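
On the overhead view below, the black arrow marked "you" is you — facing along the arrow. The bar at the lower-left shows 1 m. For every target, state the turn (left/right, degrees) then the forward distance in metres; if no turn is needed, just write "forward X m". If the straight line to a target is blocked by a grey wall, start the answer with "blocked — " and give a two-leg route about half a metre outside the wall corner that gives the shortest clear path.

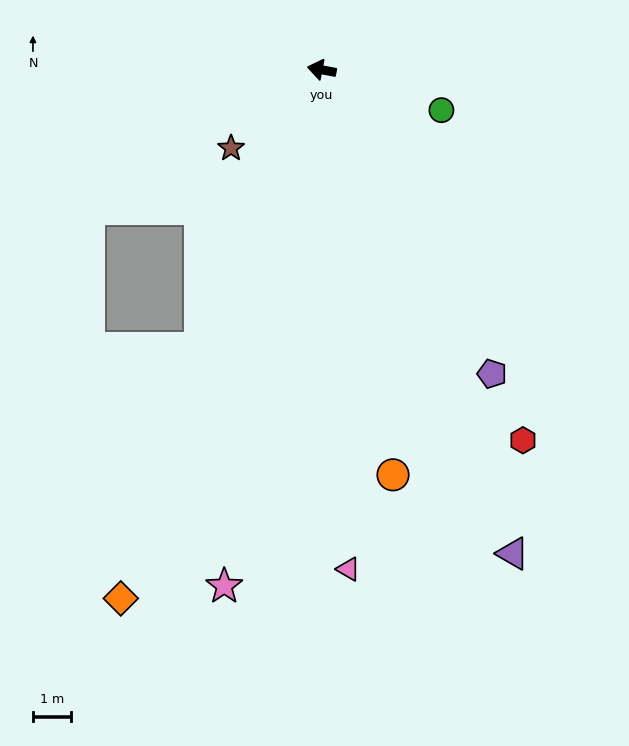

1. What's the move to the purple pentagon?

turn left 130°, forward 9.2 m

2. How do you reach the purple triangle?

turn left 122°, forward 13.7 m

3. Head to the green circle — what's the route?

turn left 172°, forward 3.3 m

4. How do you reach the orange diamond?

turn left 80°, forward 14.9 m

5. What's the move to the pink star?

turn left 90°, forward 13.8 m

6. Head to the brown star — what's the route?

turn left 52°, forward 3.2 m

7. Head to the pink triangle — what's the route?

turn left 104°, forward 13.2 m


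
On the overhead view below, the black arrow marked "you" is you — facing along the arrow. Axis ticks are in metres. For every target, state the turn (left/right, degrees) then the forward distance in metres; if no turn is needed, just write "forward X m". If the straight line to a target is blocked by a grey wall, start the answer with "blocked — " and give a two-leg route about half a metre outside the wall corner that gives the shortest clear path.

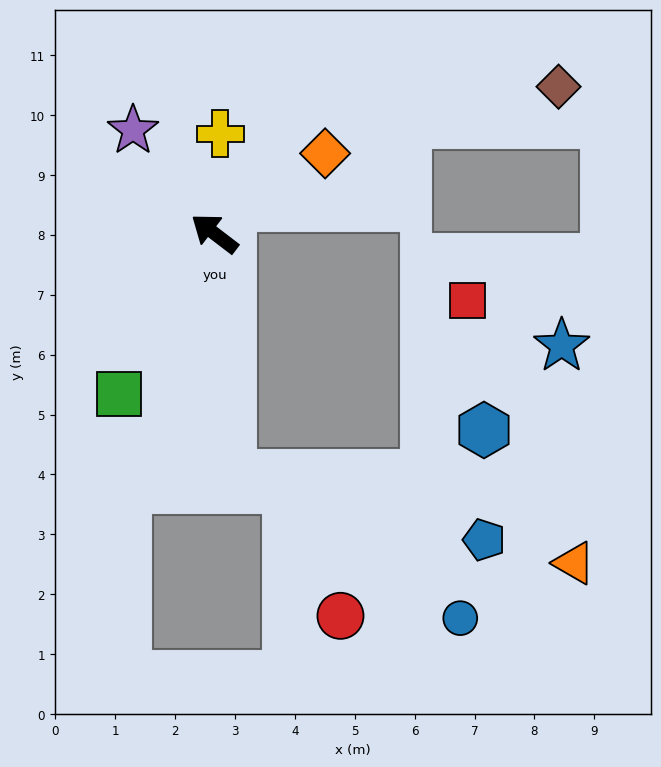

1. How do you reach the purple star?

turn right 14°, forward 2.2 m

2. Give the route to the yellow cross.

turn right 56°, forward 1.7 m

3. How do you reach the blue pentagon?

blocked — turn left 131°, forward 4.0 m, then turn left 72°, forward 4.4 m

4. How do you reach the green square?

turn left 97°, forward 3.1 m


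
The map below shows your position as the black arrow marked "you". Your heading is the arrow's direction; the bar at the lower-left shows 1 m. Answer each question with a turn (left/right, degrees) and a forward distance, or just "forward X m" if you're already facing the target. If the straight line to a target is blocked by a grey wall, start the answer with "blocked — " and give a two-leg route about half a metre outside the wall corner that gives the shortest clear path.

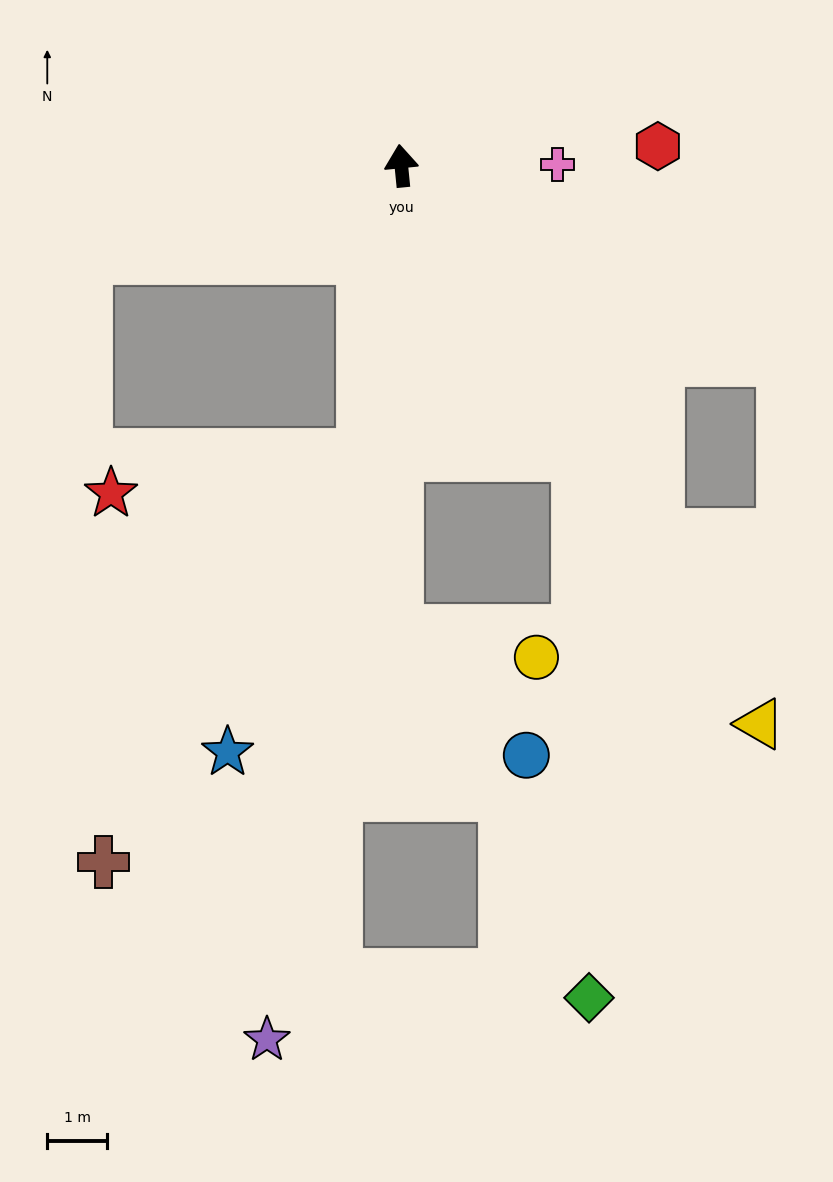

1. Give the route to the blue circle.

blocked — turn left 174°, forward 7.7 m, then turn left 46°, forward 3.0 m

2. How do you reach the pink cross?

turn right 95°, forward 2.6 m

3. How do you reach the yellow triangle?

turn right 153°, forward 11.0 m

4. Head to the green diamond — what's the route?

blocked — turn right 154°, forward 5.6 m, then turn right 30°, forward 9.0 m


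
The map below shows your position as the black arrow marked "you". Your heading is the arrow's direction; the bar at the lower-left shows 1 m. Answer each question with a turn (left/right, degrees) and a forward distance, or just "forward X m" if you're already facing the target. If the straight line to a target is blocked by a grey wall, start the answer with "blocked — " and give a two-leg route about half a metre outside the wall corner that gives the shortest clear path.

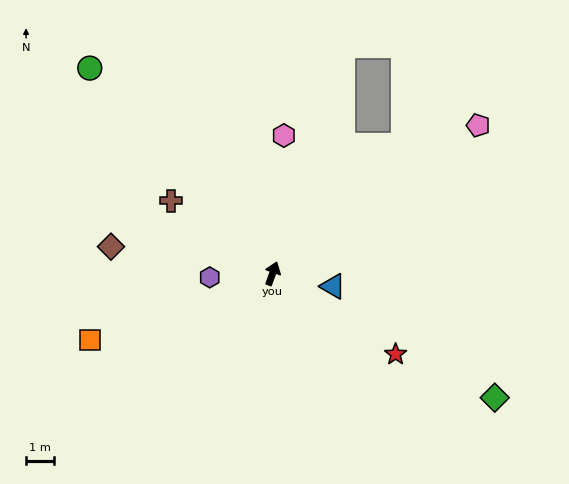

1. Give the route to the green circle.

turn left 62°, forward 9.7 m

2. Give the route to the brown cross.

turn left 74°, forward 4.4 m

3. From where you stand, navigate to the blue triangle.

turn right 82°, forward 2.2 m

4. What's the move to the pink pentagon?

turn right 34°, forward 9.0 m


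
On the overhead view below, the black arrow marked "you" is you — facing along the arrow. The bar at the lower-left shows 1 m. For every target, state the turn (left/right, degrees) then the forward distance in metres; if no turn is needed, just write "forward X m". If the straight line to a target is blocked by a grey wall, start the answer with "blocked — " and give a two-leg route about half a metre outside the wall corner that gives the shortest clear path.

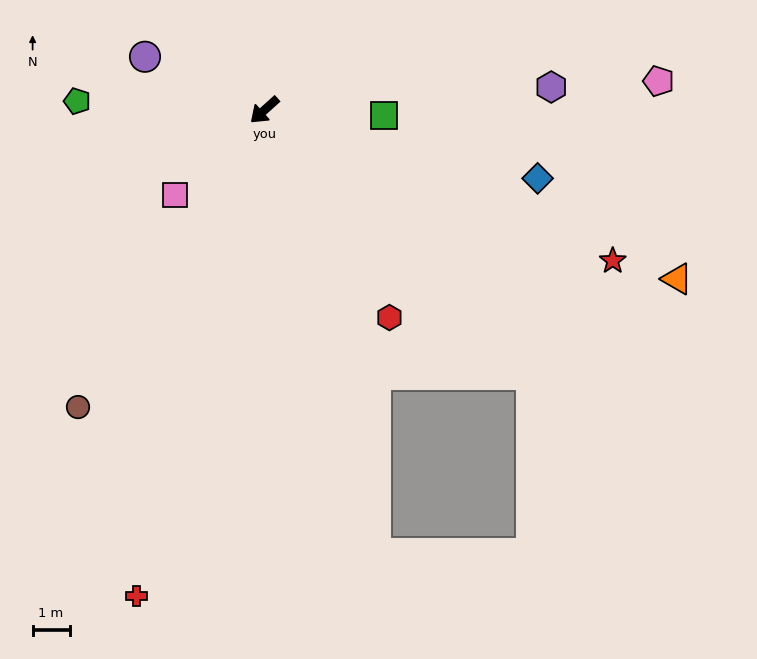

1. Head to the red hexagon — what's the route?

turn left 79°, forward 6.6 m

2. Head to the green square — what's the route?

turn left 135°, forward 3.2 m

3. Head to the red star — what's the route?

turn left 115°, forward 10.3 m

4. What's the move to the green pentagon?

turn right 45°, forward 5.1 m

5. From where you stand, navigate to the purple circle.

turn right 66°, forward 3.5 m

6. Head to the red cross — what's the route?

turn left 33°, forward 13.6 m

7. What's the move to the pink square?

forward 3.3 m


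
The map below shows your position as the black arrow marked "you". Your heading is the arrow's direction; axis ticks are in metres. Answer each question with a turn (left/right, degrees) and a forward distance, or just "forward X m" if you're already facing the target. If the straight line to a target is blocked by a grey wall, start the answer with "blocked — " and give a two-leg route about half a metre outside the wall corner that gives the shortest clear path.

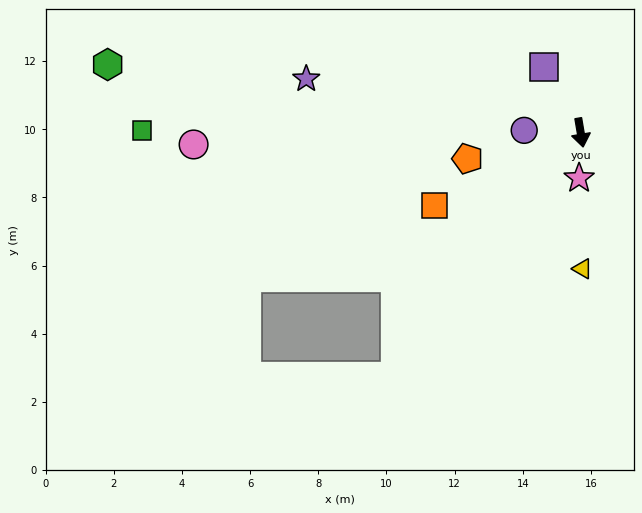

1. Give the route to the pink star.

turn right 12°, forward 1.3 m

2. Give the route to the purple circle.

turn right 102°, forward 1.7 m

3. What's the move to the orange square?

turn right 73°, forward 4.8 m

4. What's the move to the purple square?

turn right 160°, forward 2.2 m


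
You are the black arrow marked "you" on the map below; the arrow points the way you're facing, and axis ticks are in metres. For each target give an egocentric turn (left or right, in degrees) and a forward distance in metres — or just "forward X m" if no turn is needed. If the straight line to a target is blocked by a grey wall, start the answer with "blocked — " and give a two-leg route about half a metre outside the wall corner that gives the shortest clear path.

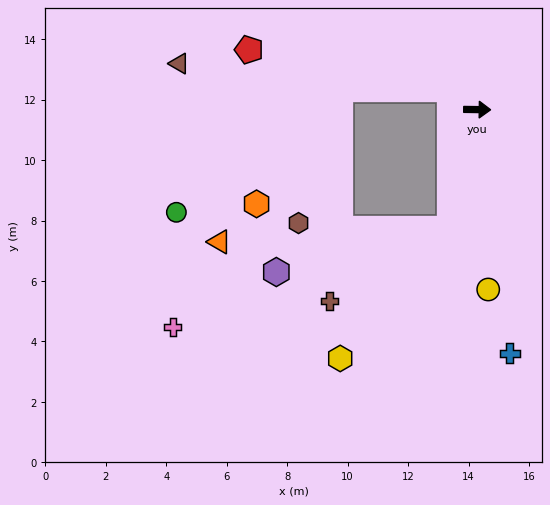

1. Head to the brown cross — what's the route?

blocked — turn right 102°, forward 4.0 m, then turn right 46°, forward 4.6 m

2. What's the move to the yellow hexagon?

blocked — turn right 102°, forward 4.0 m, then turn right 27°, forward 5.6 m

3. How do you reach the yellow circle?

turn right 86°, forward 6.0 m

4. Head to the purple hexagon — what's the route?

blocked — turn right 102°, forward 4.0 m, then turn right 63°, forward 5.9 m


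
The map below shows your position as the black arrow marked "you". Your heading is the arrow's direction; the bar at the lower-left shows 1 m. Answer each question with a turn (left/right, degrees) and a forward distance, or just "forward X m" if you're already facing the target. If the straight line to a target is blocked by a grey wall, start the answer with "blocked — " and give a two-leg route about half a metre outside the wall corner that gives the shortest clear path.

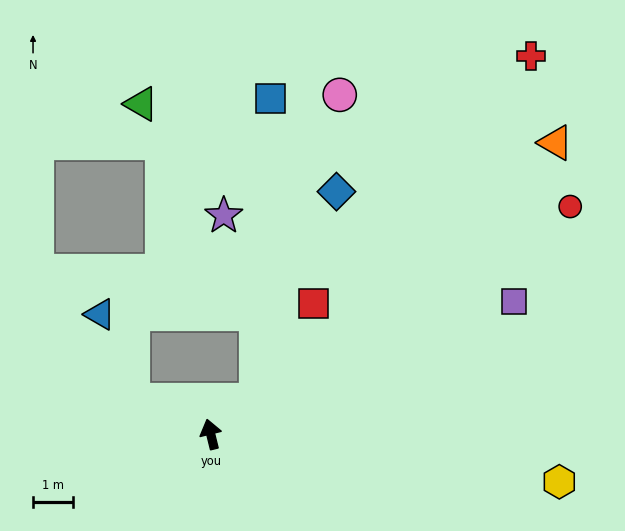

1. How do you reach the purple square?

turn right 80°, forward 8.4 m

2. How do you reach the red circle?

turn right 72°, forward 10.7 m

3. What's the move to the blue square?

blocked — turn right 67°, forward 1.4 m, then turn left 50°, forward 7.6 m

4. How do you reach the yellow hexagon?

turn right 112°, forward 8.9 m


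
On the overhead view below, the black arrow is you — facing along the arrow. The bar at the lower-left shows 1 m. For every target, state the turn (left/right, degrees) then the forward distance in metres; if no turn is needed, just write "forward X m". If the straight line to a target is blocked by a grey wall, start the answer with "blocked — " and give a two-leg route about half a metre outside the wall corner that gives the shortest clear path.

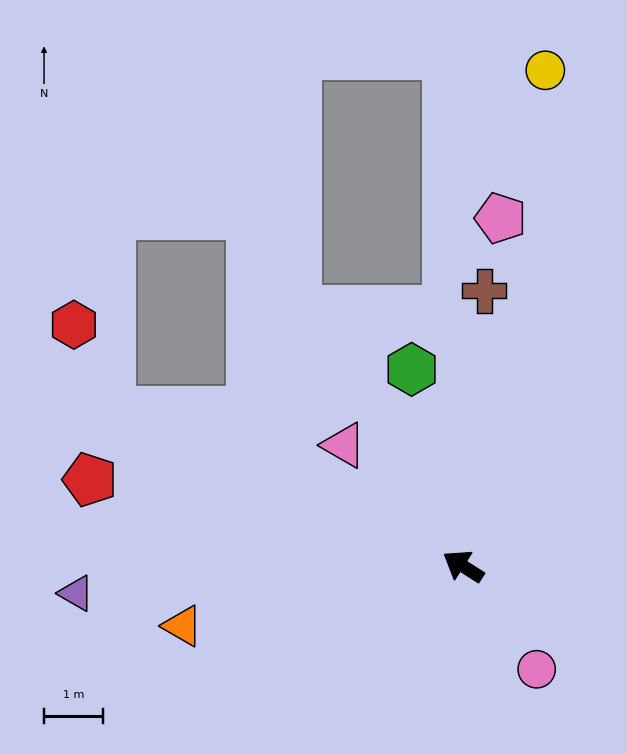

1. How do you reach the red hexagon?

blocked — turn left 9°, forward 6.6 m, then turn right 44°, forward 1.6 m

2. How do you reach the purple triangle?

turn left 36°, forward 6.6 m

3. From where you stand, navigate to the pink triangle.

turn right 13°, forward 2.9 m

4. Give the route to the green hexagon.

turn right 43°, forward 3.5 m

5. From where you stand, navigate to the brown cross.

turn right 62°, forward 4.7 m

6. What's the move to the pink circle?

turn left 158°, forward 2.2 m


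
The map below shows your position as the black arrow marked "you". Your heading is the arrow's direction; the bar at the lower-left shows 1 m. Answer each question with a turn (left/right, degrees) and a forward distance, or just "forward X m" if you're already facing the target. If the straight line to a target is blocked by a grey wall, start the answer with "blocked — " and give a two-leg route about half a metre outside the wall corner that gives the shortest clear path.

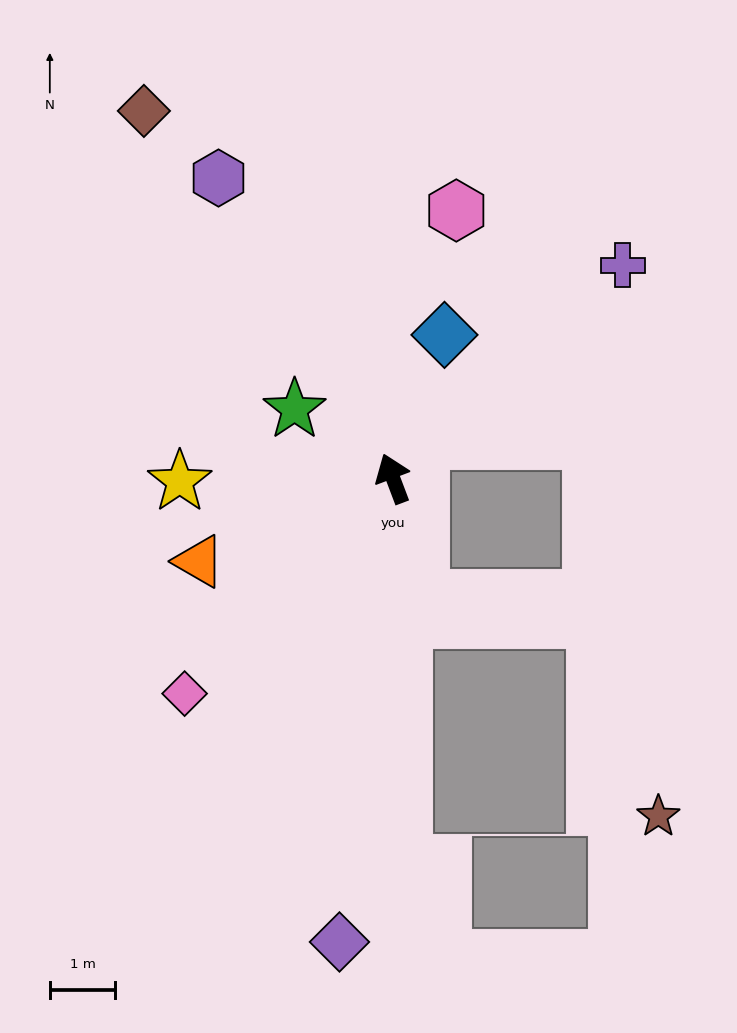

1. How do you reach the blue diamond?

turn right 40°, forward 2.3 m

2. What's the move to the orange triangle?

turn left 92°, forward 3.2 m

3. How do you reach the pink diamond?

turn left 115°, forward 4.6 m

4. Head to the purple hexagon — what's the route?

turn left 9°, forward 5.3 m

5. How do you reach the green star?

turn left 34°, forward 1.8 m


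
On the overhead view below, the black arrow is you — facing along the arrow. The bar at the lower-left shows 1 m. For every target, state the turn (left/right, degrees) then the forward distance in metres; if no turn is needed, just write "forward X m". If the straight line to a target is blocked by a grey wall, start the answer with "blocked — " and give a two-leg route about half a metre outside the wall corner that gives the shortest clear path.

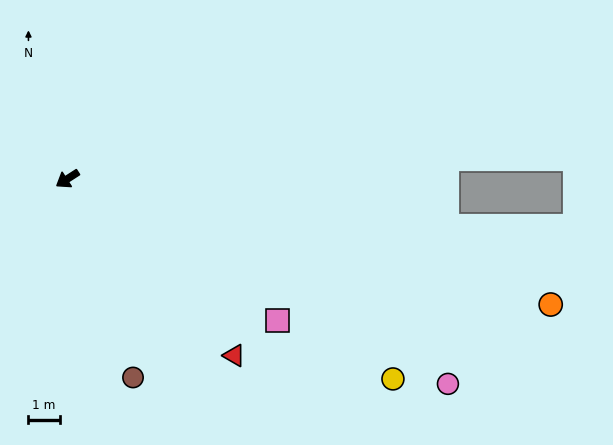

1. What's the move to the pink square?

turn left 113°, forward 8.1 m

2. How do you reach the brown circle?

turn left 75°, forward 6.7 m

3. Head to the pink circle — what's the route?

turn left 119°, forward 13.8 m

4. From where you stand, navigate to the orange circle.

turn left 133°, forward 16.0 m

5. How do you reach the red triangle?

turn left 101°, forward 7.8 m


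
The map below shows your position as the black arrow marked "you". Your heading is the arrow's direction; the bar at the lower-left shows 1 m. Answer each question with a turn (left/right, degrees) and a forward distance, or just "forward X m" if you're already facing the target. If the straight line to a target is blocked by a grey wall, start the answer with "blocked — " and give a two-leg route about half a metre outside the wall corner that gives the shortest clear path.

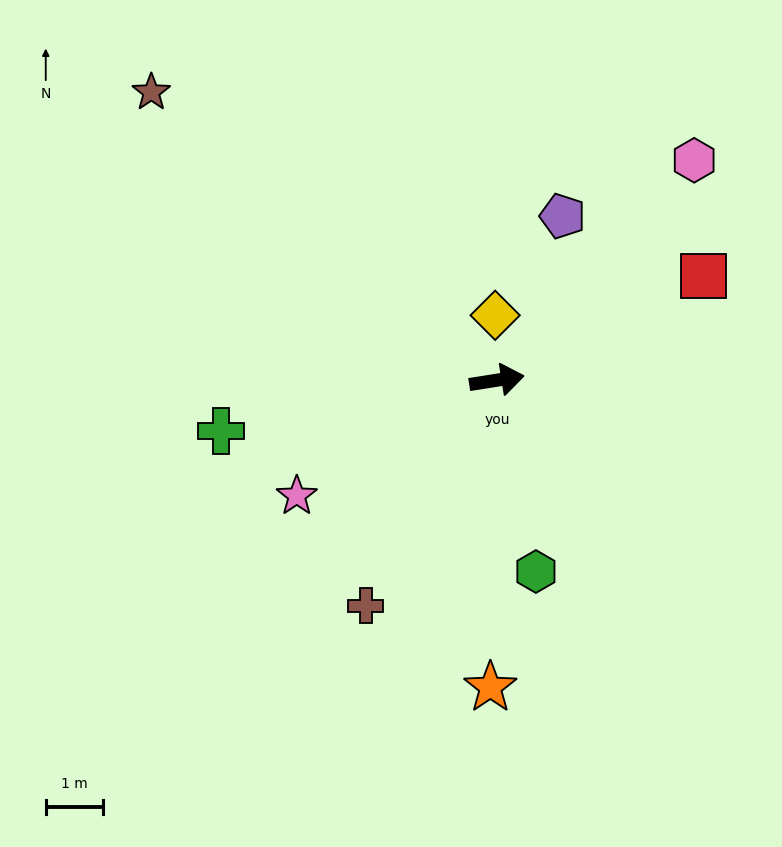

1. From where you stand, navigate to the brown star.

turn left 131°, forward 7.8 m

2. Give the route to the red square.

turn left 18°, forward 4.0 m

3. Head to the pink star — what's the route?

turn right 159°, forward 4.0 m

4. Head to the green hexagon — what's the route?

turn right 87°, forward 3.4 m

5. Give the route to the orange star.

turn right 100°, forward 5.3 m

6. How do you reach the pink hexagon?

turn left 39°, forward 5.1 m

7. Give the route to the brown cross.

turn right 129°, forward 4.5 m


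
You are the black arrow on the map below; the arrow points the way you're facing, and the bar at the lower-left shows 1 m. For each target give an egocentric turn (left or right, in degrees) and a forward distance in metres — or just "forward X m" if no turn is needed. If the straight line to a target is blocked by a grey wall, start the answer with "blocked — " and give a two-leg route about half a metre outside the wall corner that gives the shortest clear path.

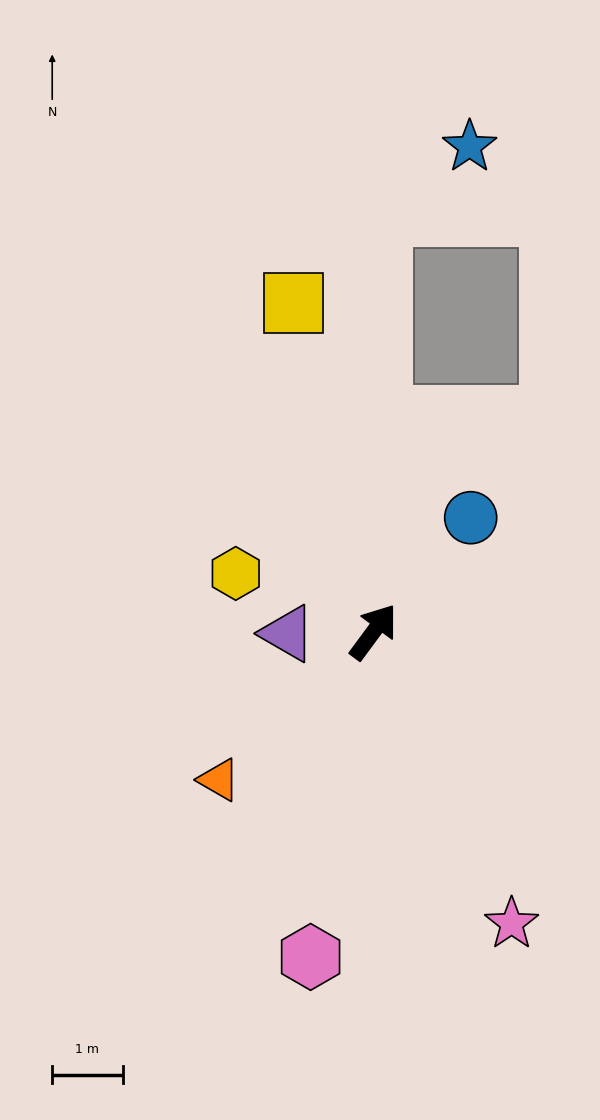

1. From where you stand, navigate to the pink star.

turn right 118°, forward 4.6 m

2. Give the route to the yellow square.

turn left 50°, forward 4.8 m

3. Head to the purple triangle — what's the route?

turn left 128°, forward 1.2 m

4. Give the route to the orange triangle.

turn left 170°, forward 3.0 m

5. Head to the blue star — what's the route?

blocked — turn left 35°, forward 5.9 m, then turn right 50°, forward 1.6 m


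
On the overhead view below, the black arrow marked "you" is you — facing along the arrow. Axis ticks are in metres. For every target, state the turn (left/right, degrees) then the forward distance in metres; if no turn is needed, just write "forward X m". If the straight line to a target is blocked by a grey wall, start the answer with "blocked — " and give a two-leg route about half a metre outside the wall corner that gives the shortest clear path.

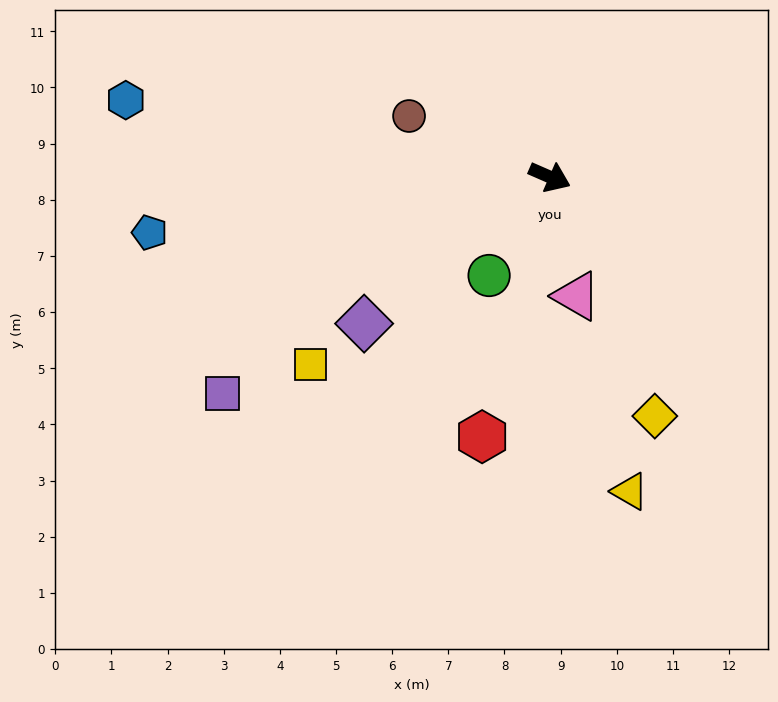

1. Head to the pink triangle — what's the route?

turn right 54°, forward 2.2 m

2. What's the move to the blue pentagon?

turn right 149°, forward 7.2 m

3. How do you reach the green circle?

turn right 98°, forward 2.1 m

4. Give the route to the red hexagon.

turn right 81°, forward 4.8 m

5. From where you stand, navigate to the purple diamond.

turn right 118°, forward 4.2 m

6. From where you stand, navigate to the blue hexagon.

turn right 167°, forward 7.7 m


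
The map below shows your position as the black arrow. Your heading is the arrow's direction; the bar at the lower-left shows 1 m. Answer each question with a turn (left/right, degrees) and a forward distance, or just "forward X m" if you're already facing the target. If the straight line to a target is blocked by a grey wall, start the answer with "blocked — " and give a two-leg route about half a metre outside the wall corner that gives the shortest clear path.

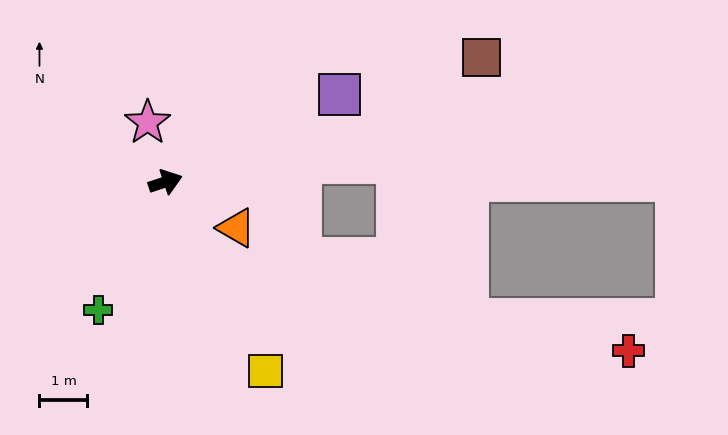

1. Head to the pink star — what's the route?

turn left 88°, forward 1.3 m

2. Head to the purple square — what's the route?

turn left 8°, forward 4.1 m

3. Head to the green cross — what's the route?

turn right 136°, forward 3.0 m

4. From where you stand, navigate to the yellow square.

turn right 80°, forward 4.5 m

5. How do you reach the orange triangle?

turn right 51°, forward 1.8 m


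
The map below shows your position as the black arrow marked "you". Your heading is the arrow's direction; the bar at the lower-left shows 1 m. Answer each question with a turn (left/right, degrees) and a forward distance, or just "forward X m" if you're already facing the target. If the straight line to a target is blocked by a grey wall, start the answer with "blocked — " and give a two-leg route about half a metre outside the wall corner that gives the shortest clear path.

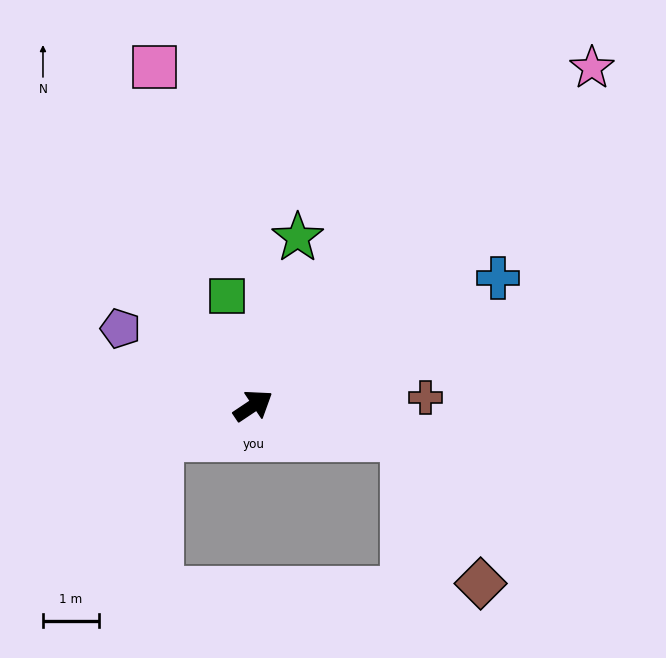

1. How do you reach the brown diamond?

blocked — turn right 46°, forward 2.8 m, then turn right 50°, forward 3.0 m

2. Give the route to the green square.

turn left 70°, forward 2.0 m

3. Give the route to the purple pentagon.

turn left 116°, forward 2.8 m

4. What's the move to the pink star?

turn left 11°, forward 8.6 m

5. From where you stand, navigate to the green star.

turn left 41°, forward 3.1 m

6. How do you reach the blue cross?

turn right 6°, forward 5.0 m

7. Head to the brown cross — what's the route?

turn right 31°, forward 3.1 m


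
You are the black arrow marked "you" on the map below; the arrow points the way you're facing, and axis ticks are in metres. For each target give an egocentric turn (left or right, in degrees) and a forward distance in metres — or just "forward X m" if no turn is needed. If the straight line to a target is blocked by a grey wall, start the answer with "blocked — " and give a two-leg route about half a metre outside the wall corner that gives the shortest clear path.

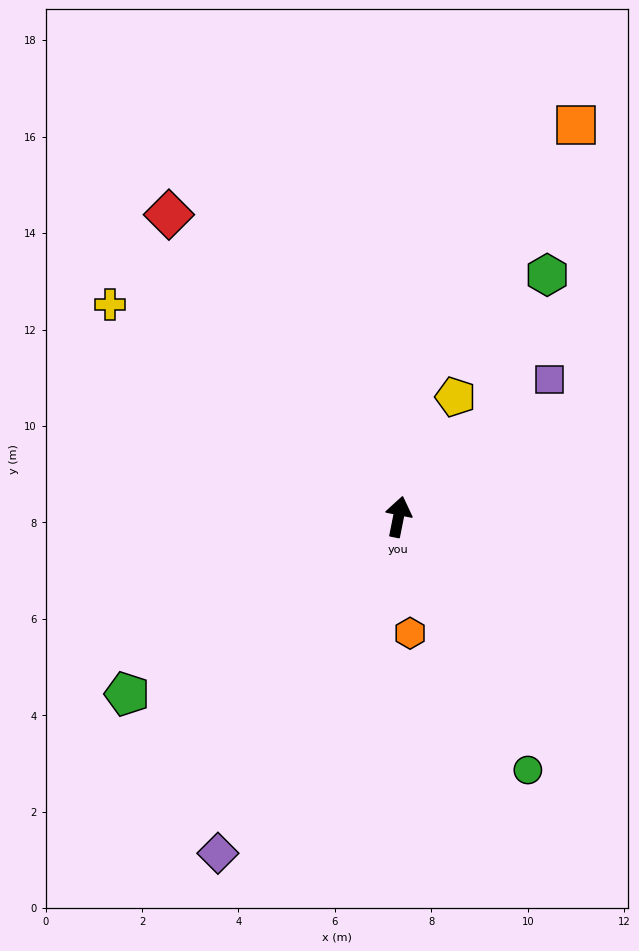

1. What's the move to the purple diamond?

turn left 163°, forward 7.9 m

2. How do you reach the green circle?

turn right 142°, forward 5.9 m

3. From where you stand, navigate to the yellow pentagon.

turn right 14°, forward 2.8 m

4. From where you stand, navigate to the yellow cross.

turn left 65°, forward 7.4 m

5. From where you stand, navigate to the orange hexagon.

turn right 163°, forward 2.4 m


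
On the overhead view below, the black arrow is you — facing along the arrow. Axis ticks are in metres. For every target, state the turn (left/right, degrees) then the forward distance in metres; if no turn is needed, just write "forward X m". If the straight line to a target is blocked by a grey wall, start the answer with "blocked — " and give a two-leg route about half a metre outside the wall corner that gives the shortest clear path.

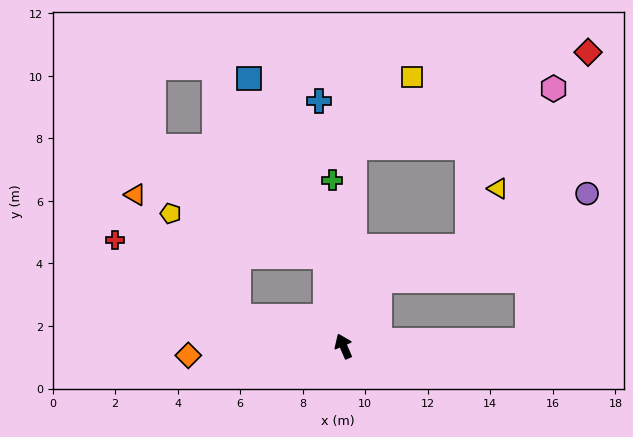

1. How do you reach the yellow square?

blocked — turn right 26°, forward 6.4 m, then turn right 37°, forward 2.9 m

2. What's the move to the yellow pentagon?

blocked — turn left 51°, forward 3.5 m, then turn right 41°, forward 4.0 m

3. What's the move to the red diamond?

blocked — turn right 26°, forward 6.4 m, then turn right 65°, forward 8.1 m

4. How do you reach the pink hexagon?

blocked — turn right 26°, forward 6.4 m, then turn right 71°, forward 6.7 m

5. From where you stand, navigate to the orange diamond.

turn left 70°, forward 5.0 m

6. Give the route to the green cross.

turn right 19°, forward 5.3 m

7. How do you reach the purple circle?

blocked — turn right 112°, forward 5.9 m, then turn left 67°, forward 5.1 m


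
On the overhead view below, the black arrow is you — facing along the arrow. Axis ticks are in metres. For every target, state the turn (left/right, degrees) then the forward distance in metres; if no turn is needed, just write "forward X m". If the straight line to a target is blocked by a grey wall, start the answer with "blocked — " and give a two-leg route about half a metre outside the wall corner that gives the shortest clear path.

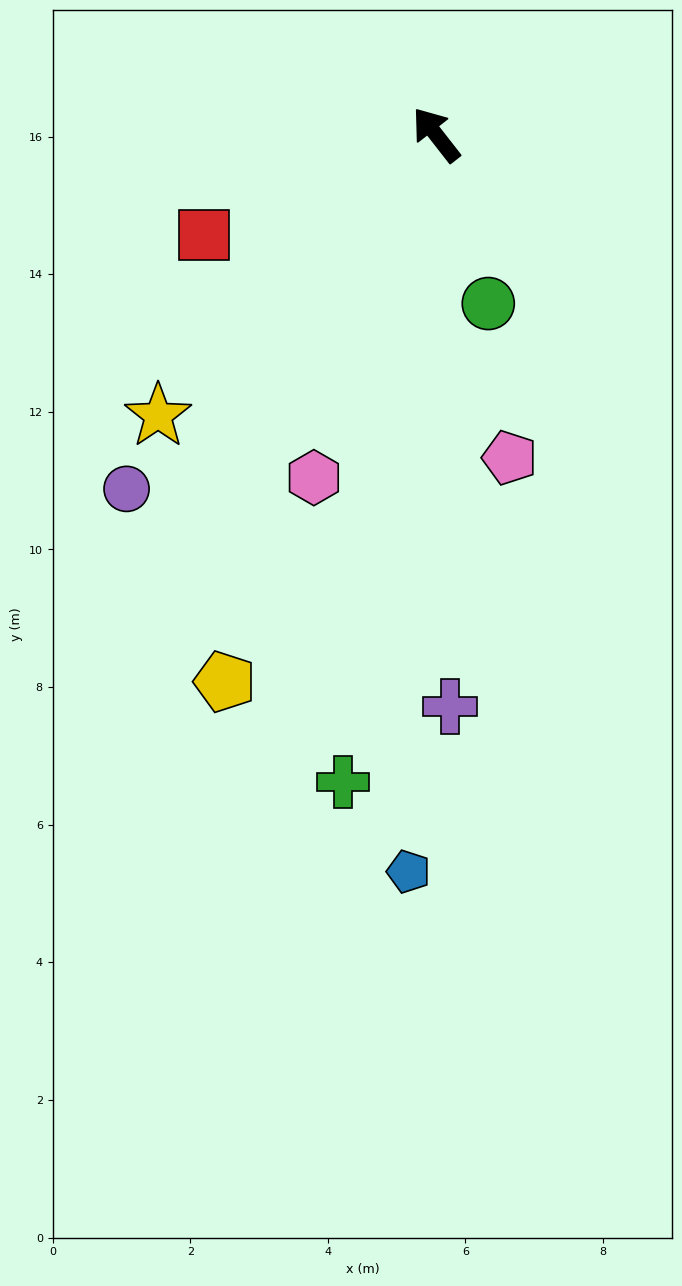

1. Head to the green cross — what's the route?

turn left 134°, forward 9.5 m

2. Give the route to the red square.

turn left 75°, forward 3.7 m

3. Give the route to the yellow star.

turn left 97°, forward 5.7 m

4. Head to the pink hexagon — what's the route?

turn left 122°, forward 5.3 m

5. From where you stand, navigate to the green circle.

turn left 159°, forward 2.6 m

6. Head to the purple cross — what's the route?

turn left 143°, forward 8.3 m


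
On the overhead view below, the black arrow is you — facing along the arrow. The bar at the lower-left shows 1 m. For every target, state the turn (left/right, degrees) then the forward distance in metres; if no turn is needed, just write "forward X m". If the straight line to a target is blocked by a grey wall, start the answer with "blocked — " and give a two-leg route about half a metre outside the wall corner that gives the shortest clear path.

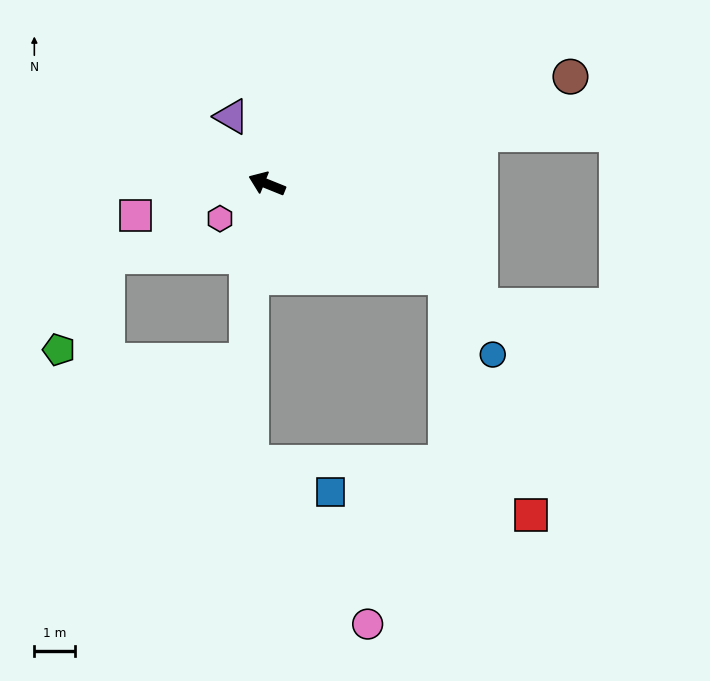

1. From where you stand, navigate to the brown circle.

turn right 139°, forward 7.8 m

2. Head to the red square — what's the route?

blocked — turn left 174°, forward 4.9 m, then turn right 42°, forward 6.1 m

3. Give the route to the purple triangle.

turn right 40°, forward 1.9 m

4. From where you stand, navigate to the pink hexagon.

turn left 59°, forward 1.4 m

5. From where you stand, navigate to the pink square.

turn left 36°, forward 3.3 m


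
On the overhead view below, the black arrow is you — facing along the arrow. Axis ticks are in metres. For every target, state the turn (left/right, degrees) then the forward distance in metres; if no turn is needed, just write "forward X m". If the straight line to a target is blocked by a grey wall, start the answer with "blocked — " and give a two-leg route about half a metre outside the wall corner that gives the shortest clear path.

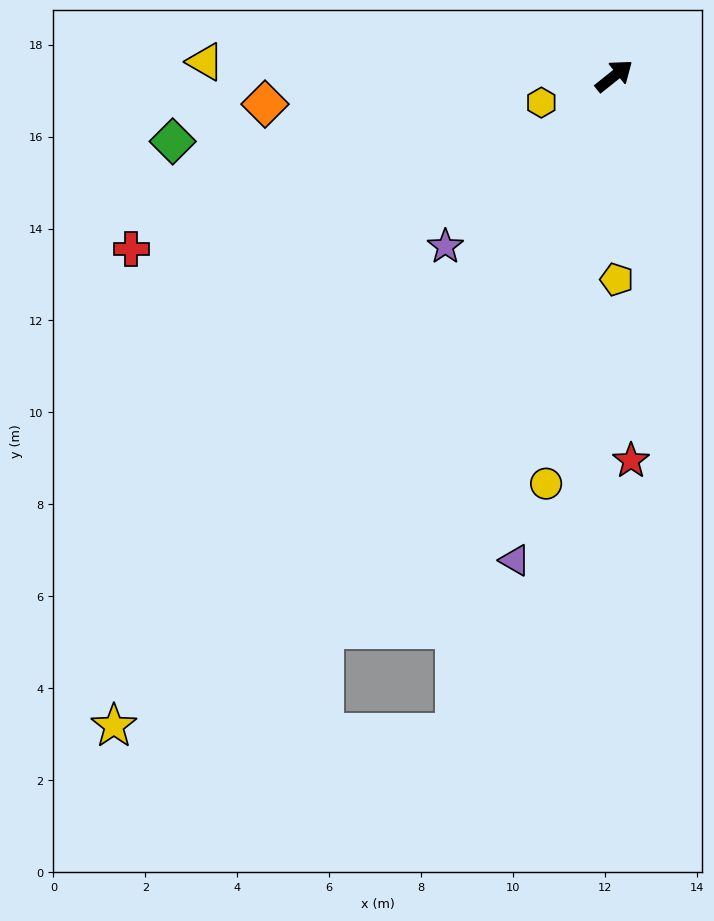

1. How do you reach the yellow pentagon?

turn right 128°, forward 4.4 m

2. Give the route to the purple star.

turn right 173°, forward 5.2 m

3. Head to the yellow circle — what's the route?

turn right 138°, forward 9.0 m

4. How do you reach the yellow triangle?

turn left 139°, forward 8.9 m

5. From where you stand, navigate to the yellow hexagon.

turn left 162°, forward 1.7 m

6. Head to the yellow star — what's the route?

turn right 166°, forward 17.8 m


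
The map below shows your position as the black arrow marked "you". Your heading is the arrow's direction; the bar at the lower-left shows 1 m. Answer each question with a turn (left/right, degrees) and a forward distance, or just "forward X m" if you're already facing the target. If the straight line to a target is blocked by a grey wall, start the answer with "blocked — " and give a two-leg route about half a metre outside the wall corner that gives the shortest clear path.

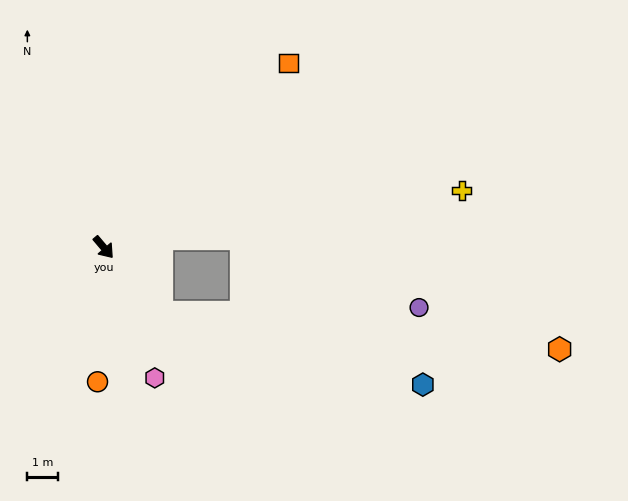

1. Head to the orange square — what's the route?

turn left 95°, forward 8.5 m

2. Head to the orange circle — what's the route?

turn right 43°, forward 4.4 m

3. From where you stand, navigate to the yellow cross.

turn left 59°, forward 11.8 m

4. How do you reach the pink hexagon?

turn right 19°, forward 4.6 m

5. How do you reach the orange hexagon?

blocked — forward 2.8 m, then turn left 45°, forward 13.1 m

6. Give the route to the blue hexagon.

blocked — forward 2.8 m, then turn left 35°, forward 8.9 m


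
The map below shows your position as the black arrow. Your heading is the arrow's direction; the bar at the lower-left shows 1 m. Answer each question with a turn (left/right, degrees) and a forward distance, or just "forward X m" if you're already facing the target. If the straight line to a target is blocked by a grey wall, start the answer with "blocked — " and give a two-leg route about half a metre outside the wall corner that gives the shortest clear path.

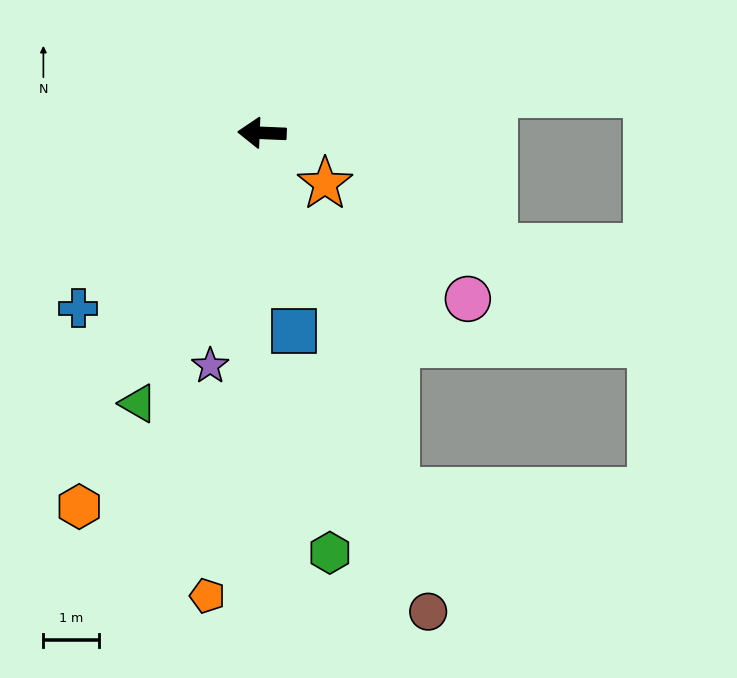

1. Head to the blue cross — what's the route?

turn left 46°, forward 4.6 m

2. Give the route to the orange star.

turn left 144°, forward 1.5 m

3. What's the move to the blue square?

turn left 102°, forward 3.6 m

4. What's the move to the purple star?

turn left 80°, forward 4.3 m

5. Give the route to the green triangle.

turn left 68°, forward 5.4 m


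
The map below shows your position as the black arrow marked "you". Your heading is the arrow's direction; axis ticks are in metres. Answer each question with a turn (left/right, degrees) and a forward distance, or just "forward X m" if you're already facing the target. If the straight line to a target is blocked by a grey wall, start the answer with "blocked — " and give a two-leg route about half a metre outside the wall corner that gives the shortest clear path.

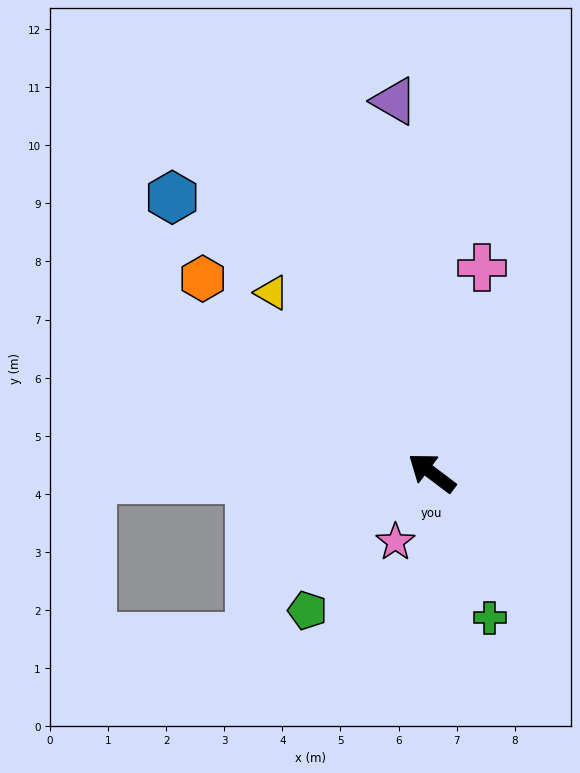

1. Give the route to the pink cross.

turn right 67°, forward 3.6 m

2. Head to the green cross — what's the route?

turn left 149°, forward 2.7 m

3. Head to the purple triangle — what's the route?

turn right 47°, forward 6.4 m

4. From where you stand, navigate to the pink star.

turn left 99°, forward 1.3 m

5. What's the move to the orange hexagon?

turn right 3°, forward 5.2 m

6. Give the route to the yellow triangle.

turn right 11°, forward 4.1 m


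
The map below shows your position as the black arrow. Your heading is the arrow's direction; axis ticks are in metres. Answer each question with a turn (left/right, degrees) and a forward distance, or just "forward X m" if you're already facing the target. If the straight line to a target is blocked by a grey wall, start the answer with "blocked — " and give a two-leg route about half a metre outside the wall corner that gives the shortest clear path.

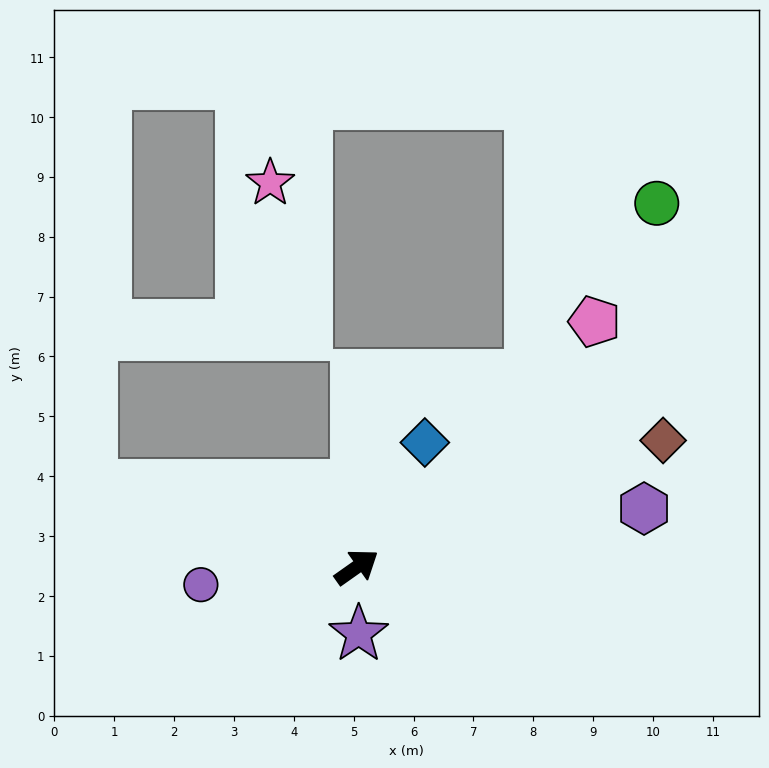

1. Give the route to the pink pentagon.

turn left 11°, forward 5.7 m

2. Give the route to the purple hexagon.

turn right 24°, forward 4.9 m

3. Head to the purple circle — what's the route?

turn left 151°, forward 2.6 m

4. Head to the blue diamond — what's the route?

turn left 26°, forward 2.4 m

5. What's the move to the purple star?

turn right 124°, forward 1.1 m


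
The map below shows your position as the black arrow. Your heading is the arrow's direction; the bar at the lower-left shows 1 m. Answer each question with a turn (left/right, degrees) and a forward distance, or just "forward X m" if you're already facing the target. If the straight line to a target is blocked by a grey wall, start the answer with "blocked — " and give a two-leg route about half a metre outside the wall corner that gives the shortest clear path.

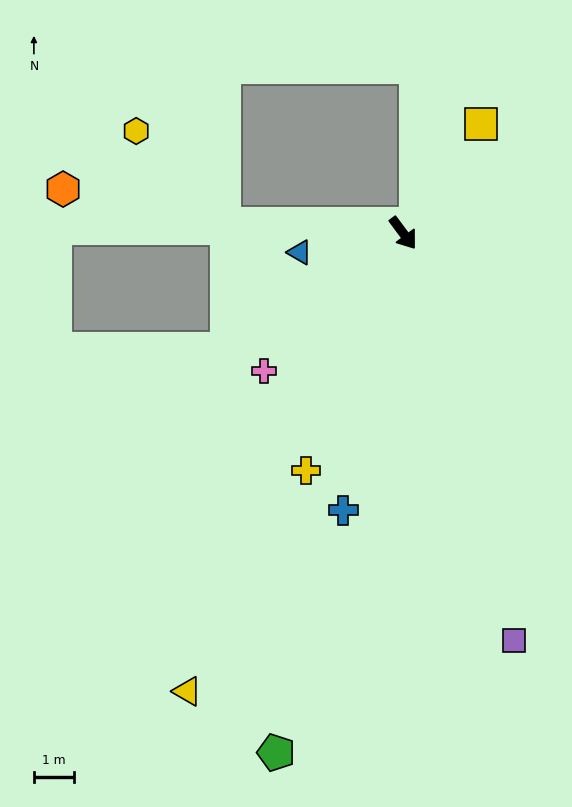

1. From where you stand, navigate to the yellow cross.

turn right 59°, forward 6.4 m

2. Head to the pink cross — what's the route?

turn right 82°, forward 4.9 m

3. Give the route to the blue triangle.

turn right 116°, forward 2.6 m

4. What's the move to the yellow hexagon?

blocked — turn right 129°, forward 4.5 m, then turn right 44°, forward 3.2 m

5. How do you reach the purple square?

turn right 21°, forward 10.5 m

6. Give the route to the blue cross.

turn right 49°, forward 7.1 m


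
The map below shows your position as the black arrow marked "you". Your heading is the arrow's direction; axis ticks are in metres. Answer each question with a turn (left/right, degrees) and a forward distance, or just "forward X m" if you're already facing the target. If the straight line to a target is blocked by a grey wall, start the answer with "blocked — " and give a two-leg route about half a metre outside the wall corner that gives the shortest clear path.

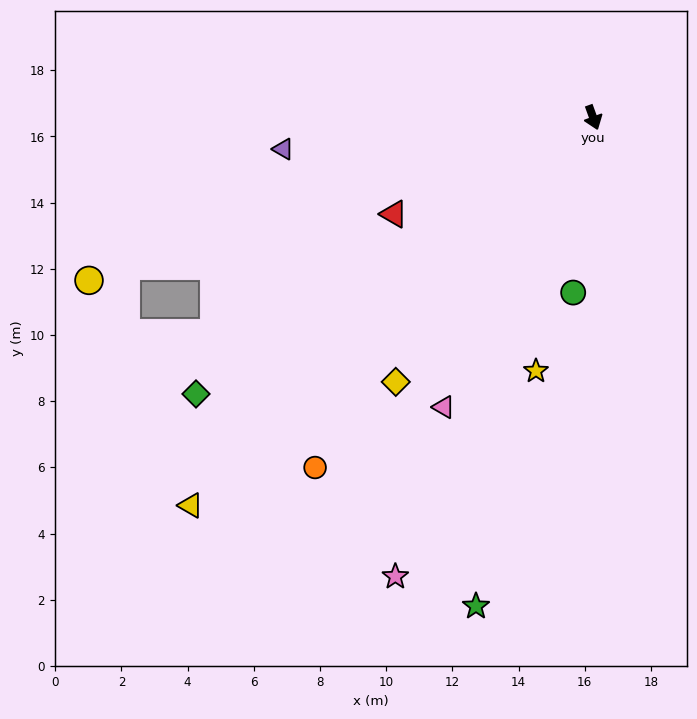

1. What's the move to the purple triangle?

turn right 104°, forward 9.4 m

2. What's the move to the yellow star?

turn right 33°, forward 7.9 m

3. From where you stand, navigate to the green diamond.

turn right 75°, forward 14.6 m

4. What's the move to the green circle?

turn right 26°, forward 5.3 m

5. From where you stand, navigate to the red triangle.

turn right 84°, forward 6.7 m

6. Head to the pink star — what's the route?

turn right 43°, forward 15.1 m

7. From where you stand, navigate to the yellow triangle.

turn right 66°, forward 16.9 m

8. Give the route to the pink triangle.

turn right 47°, forward 9.8 m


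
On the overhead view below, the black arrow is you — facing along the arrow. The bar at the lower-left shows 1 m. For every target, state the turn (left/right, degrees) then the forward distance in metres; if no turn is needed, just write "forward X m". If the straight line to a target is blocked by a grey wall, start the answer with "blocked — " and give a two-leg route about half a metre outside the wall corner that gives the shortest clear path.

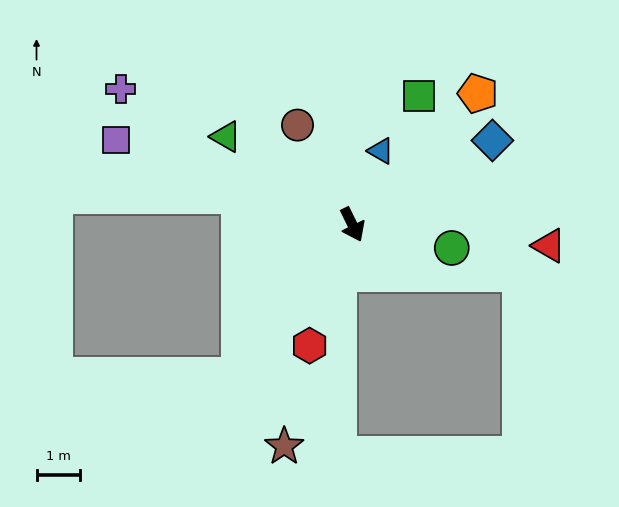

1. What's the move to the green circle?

turn left 51°, forward 2.3 m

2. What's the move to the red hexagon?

turn right 46°, forward 2.9 m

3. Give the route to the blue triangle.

turn left 133°, forward 1.8 m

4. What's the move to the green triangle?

turn right 151°, forward 3.5 m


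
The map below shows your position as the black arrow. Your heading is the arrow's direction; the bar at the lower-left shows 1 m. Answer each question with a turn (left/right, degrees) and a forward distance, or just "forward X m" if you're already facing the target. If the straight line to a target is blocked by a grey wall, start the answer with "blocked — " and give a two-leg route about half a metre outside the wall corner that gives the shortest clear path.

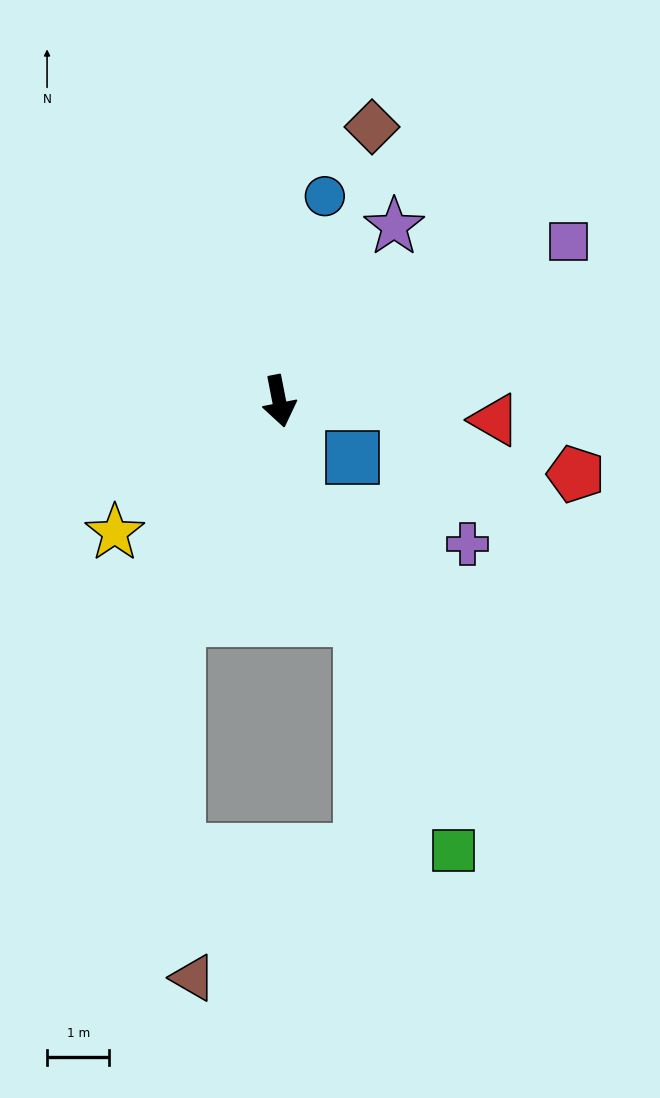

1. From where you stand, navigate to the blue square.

turn left 41°, forward 1.5 m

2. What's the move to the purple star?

turn left 136°, forward 3.3 m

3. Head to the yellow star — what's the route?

turn right 62°, forward 3.4 m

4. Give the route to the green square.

turn left 10°, forward 7.7 m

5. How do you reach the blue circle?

turn left 156°, forward 3.4 m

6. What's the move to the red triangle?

turn left 74°, forward 3.5 m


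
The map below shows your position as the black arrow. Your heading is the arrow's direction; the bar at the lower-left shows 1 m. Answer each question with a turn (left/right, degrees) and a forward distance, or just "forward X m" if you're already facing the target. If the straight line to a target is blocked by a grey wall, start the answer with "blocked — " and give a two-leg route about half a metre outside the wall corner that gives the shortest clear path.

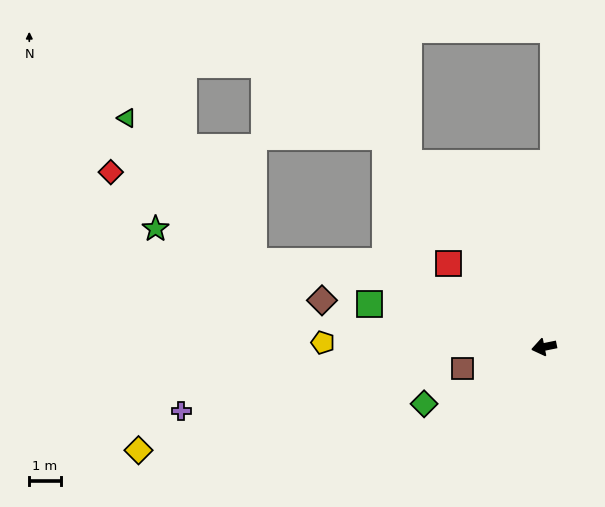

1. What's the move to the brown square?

turn left 3°, forward 2.7 m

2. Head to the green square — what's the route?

turn right 25°, forward 5.7 m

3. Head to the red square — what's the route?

turn right 53°, forward 4.0 m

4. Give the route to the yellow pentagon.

turn right 13°, forward 7.0 m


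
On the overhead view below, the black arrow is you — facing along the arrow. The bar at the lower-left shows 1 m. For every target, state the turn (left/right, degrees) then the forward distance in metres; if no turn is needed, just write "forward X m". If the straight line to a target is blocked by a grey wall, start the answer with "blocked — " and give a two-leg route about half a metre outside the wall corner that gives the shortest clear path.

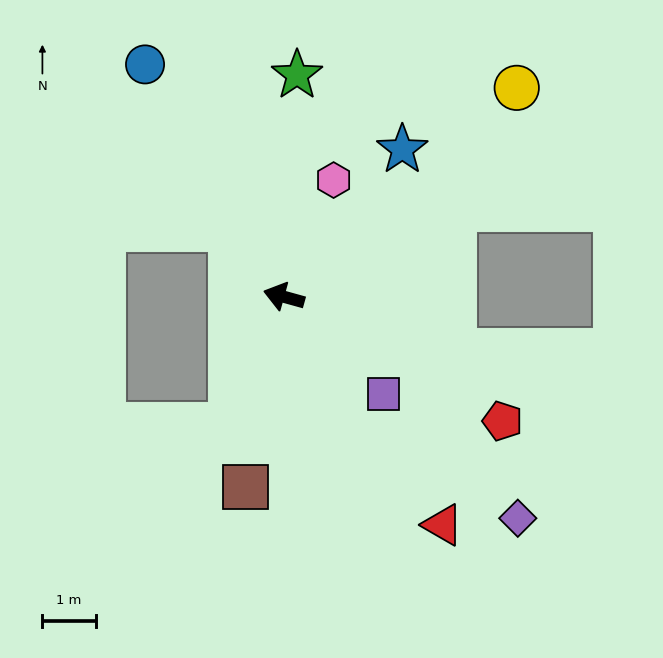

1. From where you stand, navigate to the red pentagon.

turn left 166°, forward 4.7 m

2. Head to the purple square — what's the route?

turn left 151°, forward 2.6 m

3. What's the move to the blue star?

turn right 113°, forward 3.6 m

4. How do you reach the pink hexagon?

turn right 98°, forward 2.4 m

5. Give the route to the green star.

turn right 78°, forward 4.2 m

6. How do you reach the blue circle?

turn right 44°, forward 5.1 m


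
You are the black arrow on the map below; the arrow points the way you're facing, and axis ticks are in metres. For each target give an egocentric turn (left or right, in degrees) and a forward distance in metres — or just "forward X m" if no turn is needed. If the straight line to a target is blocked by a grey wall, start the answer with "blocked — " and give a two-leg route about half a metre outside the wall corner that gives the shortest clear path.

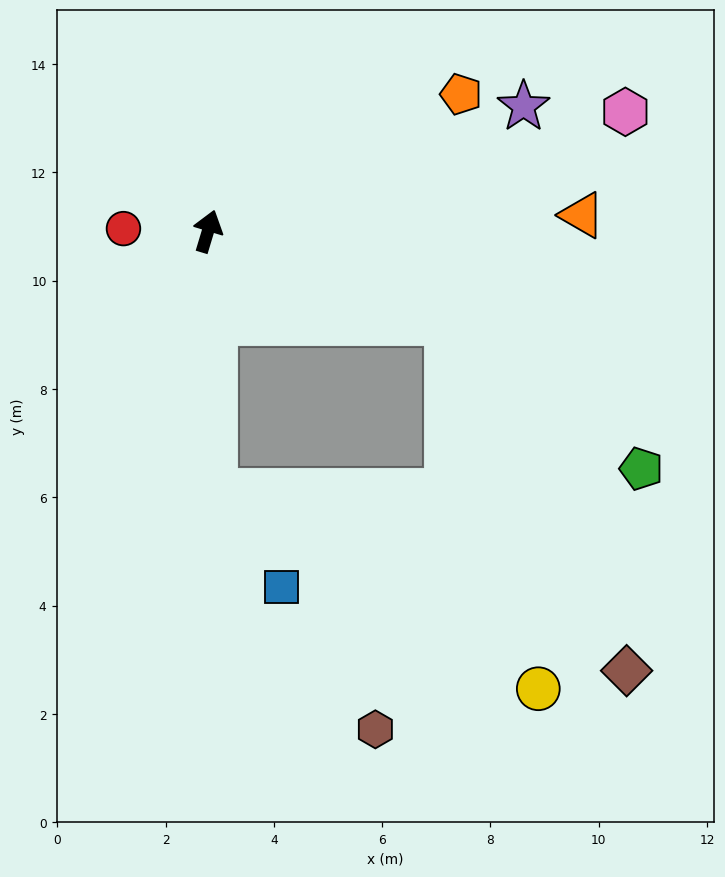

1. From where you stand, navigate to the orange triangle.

turn right 71°, forward 6.9 m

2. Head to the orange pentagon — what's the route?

turn right 45°, forward 5.3 m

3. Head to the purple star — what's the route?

turn right 52°, forward 6.3 m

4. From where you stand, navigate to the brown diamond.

blocked — turn right 94°, forward 4.7 m, then turn right 42°, forward 7.2 m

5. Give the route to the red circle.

turn left 105°, forward 1.6 m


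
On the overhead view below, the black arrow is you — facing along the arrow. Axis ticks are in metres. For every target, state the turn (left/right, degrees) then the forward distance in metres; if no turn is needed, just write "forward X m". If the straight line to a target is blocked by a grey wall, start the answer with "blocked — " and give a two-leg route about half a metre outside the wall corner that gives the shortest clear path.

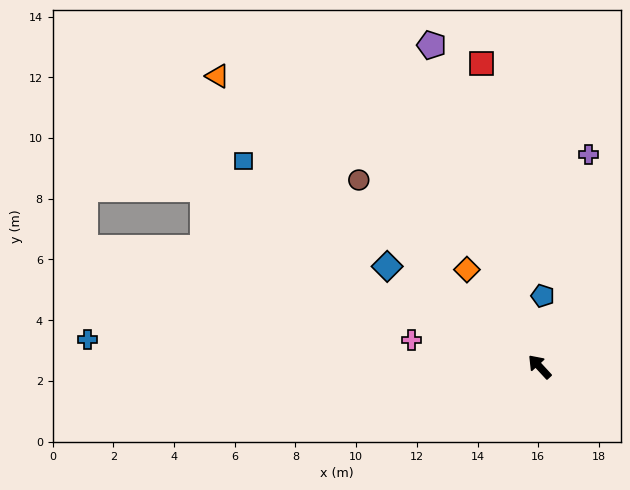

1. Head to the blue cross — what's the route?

turn left 44°, forward 14.9 m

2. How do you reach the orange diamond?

turn right 6°, forward 4.0 m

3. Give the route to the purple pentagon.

turn right 24°, forward 11.2 m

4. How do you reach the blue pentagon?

turn right 45°, forward 2.3 m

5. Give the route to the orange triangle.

turn left 5°, forward 14.3 m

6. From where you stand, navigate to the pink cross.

turn left 35°, forward 4.3 m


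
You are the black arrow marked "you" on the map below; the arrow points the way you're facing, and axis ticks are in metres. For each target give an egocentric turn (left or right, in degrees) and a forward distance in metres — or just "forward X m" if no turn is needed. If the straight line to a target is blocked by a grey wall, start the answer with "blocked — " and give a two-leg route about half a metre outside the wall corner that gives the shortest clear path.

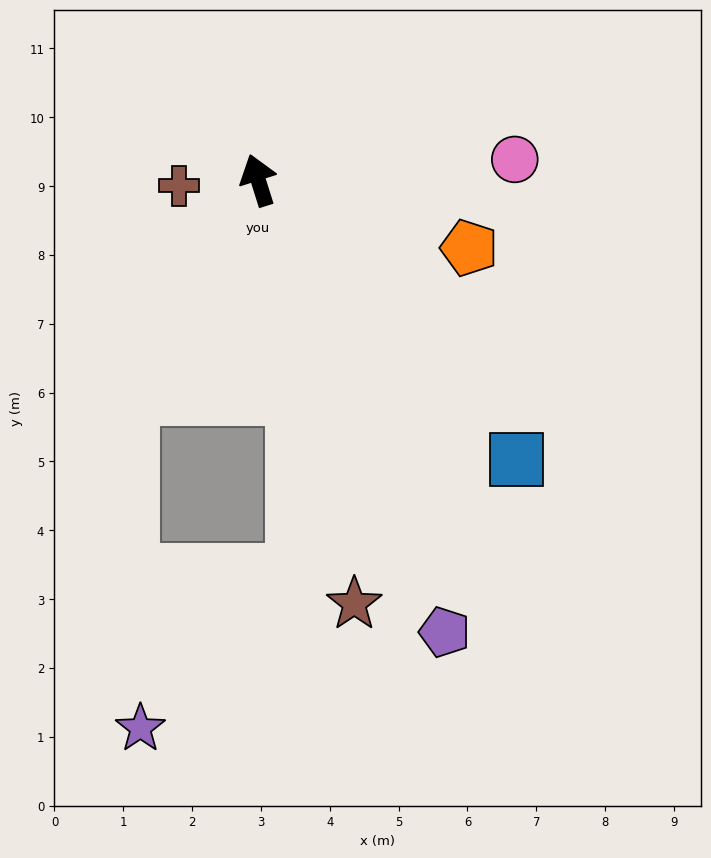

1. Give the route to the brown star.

turn left 175°, forward 6.3 m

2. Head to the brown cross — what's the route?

turn left 77°, forward 1.2 m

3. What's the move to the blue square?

turn right 155°, forward 5.5 m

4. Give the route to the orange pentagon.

turn right 125°, forward 3.2 m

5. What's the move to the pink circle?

turn right 103°, forward 3.7 m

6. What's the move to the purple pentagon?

turn right 175°, forward 7.1 m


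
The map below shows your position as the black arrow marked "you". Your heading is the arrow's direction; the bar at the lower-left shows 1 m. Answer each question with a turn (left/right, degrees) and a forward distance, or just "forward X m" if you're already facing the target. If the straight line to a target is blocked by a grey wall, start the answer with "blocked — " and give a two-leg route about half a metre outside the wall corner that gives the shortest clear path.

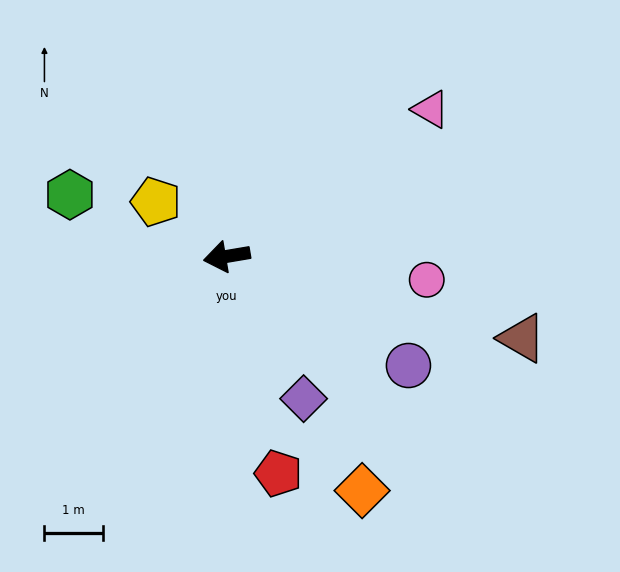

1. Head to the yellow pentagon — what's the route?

turn right 47°, forward 1.5 m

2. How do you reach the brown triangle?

turn left 155°, forward 5.2 m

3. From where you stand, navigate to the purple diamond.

turn left 109°, forward 2.8 m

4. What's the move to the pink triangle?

turn right 154°, forward 4.3 m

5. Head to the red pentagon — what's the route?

turn left 94°, forward 3.8 m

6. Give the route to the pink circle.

turn left 164°, forward 3.4 m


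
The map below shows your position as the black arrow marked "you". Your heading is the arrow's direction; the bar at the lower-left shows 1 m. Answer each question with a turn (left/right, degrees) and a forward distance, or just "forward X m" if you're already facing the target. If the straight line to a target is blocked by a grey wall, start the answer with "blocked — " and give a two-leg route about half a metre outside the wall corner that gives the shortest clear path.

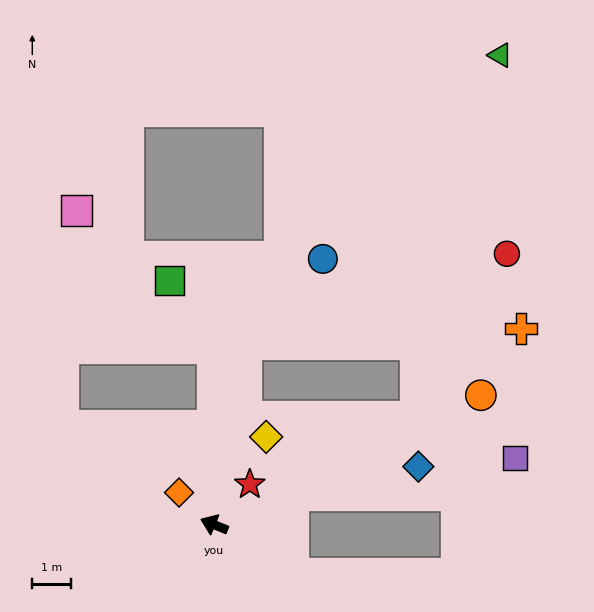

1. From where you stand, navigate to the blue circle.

blocked — turn right 78°, forward 4.7 m, then turn right 32°, forward 2.9 m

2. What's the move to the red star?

turn right 109°, forward 1.4 m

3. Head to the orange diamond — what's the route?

turn right 20°, forward 1.2 m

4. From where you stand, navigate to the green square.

blocked — turn right 68°, forward 4.5 m, then turn left 33°, forward 2.0 m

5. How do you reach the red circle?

blocked — turn right 78°, forward 4.7 m, then turn right 61°, forward 7.0 m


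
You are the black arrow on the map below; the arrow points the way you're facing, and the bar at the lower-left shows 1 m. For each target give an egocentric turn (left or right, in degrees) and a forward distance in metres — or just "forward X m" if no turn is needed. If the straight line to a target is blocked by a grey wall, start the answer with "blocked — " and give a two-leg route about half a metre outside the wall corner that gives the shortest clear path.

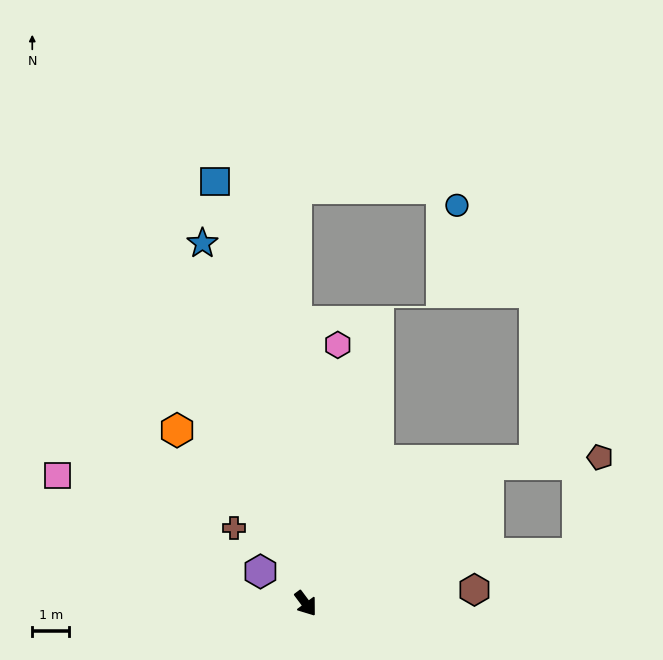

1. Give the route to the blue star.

turn left 159°, forward 10.2 m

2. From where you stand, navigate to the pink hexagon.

turn left 136°, forward 7.1 m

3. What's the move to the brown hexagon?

turn left 58°, forward 4.6 m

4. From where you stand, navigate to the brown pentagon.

blocked — turn left 91°, forward 6.2 m, then turn right 34°, forward 3.0 m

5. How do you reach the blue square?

turn left 155°, forward 11.7 m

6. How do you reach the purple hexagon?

turn right 162°, forward 1.5 m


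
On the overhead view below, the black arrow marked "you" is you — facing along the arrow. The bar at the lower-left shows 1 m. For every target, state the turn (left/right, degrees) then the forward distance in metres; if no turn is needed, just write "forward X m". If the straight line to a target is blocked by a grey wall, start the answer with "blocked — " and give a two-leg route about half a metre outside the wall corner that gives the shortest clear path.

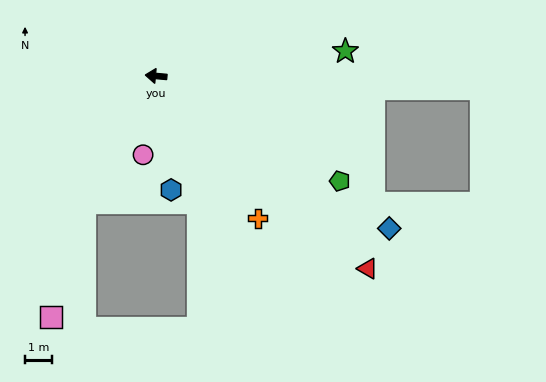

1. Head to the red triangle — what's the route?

turn left 143°, forward 10.6 m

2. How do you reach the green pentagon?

turn left 155°, forward 7.9 m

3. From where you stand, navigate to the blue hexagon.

turn left 103°, forward 4.3 m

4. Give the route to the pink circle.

turn left 86°, forward 3.0 m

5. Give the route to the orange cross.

turn left 131°, forward 6.5 m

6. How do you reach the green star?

turn right 167°, forward 7.1 m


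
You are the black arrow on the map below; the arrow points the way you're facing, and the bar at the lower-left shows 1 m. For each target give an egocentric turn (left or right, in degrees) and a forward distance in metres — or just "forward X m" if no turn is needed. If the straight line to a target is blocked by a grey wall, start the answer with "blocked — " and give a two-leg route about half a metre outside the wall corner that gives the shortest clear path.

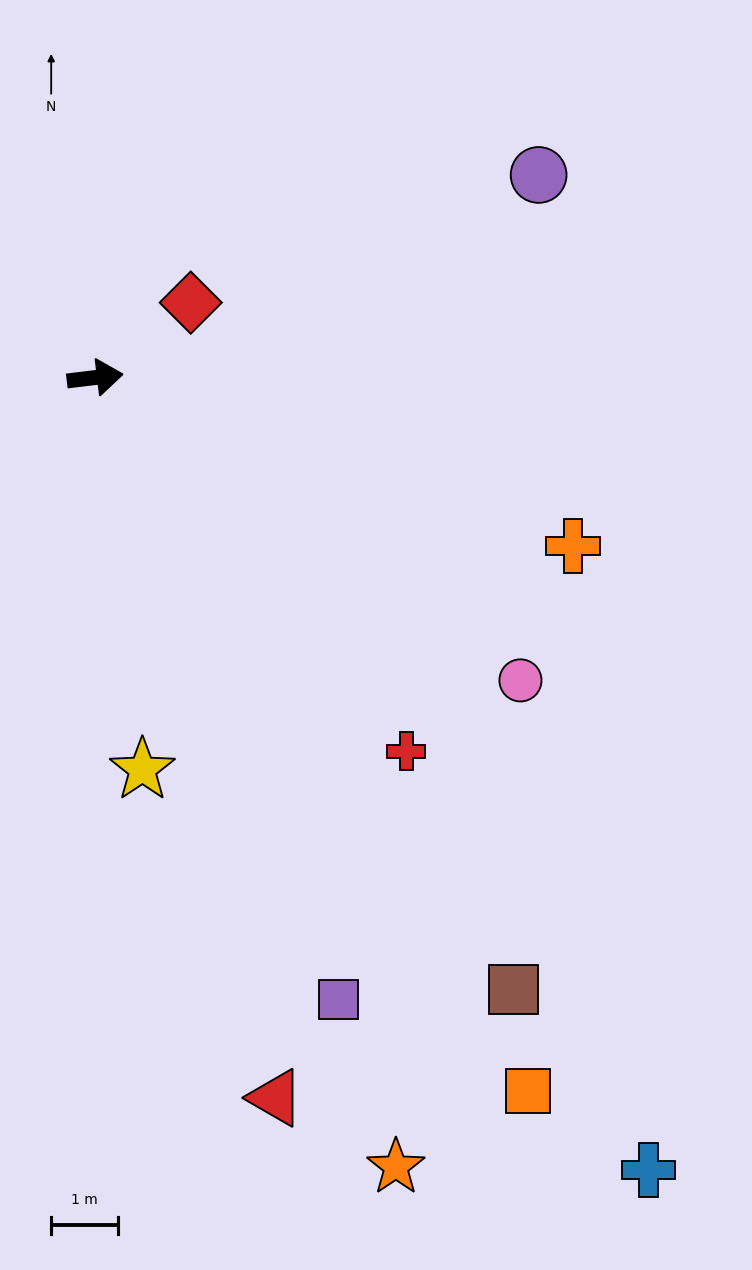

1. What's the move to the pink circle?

turn right 42°, forward 7.8 m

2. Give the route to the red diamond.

turn left 31°, forward 1.8 m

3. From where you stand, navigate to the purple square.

turn right 75°, forward 10.0 m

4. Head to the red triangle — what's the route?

turn right 83°, forward 11.1 m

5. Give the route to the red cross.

turn right 57°, forward 7.3 m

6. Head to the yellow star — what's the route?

turn right 90°, forward 5.9 m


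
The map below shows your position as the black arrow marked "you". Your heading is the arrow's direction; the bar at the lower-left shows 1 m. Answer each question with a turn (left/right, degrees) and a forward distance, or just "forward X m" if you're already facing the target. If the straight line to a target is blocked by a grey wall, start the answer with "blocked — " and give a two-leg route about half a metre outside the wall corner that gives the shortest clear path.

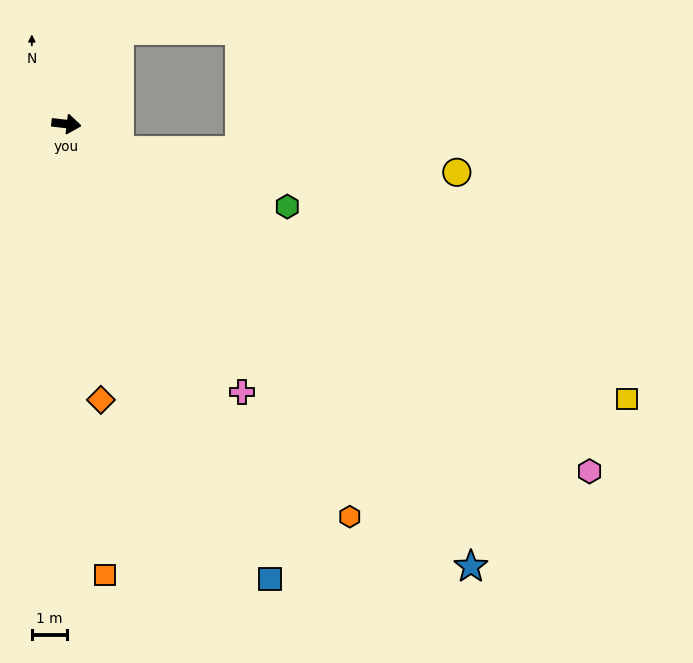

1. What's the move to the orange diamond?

turn right 76°, forward 8.0 m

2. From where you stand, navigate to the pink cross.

turn right 50°, forward 9.2 m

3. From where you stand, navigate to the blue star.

turn right 41°, forward 17.2 m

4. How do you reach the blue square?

turn right 59°, forward 14.3 m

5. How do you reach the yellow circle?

blocked — turn right 20°, forward 1.7 m, then turn left 23°, forward 9.7 m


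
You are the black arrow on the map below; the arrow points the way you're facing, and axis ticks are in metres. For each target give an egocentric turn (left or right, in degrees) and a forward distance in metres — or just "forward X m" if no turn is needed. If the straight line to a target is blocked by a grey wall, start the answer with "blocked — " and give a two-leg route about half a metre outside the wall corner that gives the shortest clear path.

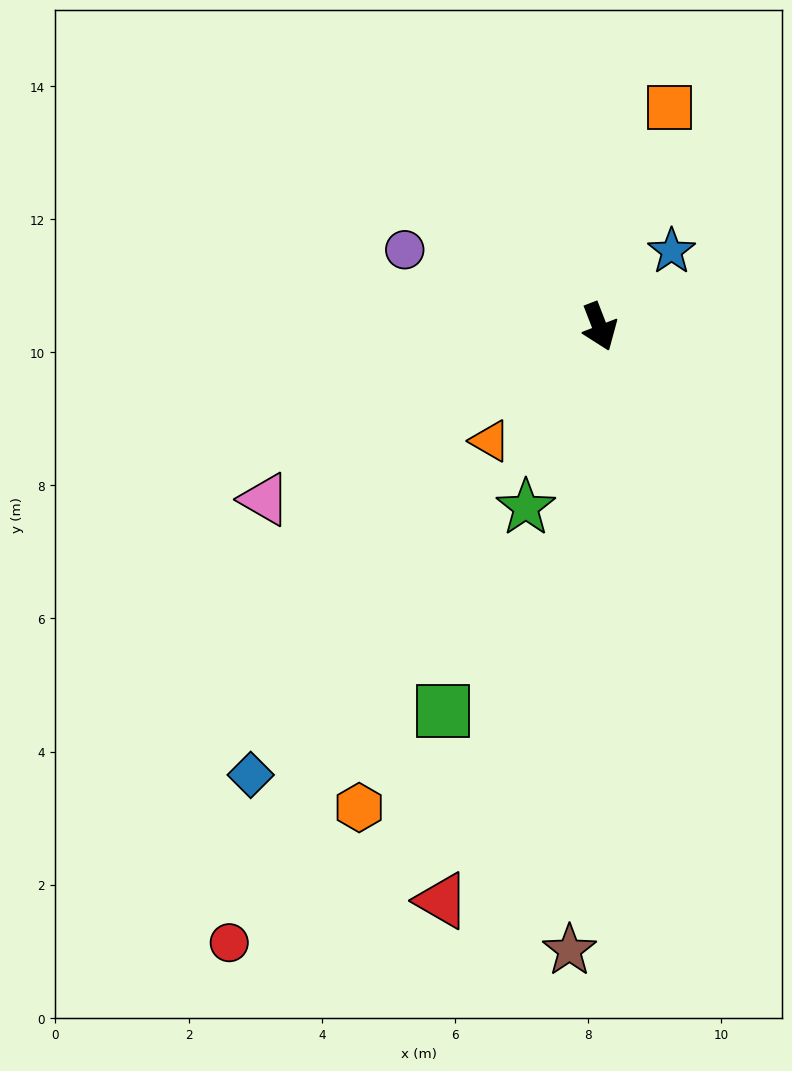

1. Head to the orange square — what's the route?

turn left 141°, forward 3.5 m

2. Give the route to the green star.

turn right 43°, forward 2.9 m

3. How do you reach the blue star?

turn left 115°, forward 1.6 m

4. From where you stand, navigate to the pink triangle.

turn right 84°, forward 5.7 m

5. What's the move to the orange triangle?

turn right 65°, forward 2.4 m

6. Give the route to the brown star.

turn right 24°, forward 9.4 m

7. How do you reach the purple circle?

turn right 133°, forward 3.1 m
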